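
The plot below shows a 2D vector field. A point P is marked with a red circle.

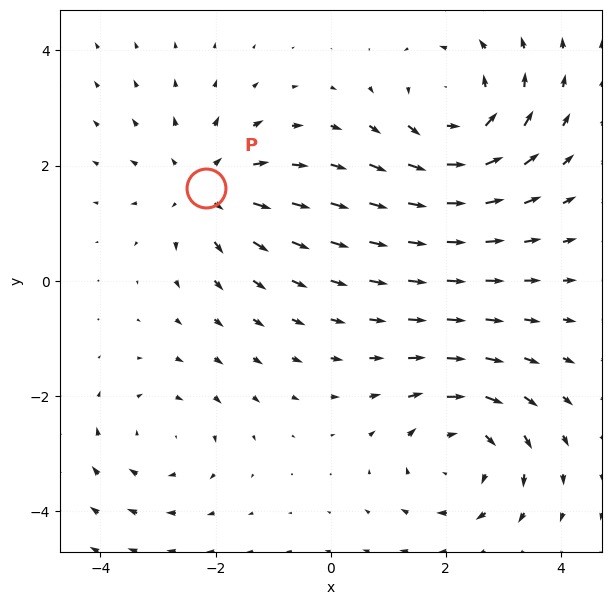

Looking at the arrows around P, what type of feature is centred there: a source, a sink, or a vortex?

source

At P (-2.2, 1.6) the arrows spread outward. Divergence about +4, curl ≈0 — positive divergence with near-zero curl is a source.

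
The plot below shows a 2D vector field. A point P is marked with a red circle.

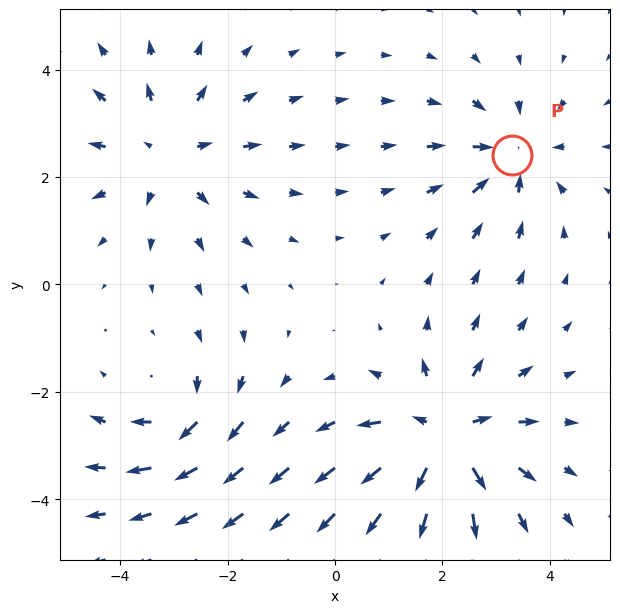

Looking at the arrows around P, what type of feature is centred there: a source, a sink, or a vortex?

At P (3.3, 2.4) the arrows converge inward. Divergence about -4, curl ≈0 — negative divergence with near-zero curl is a sink.

sink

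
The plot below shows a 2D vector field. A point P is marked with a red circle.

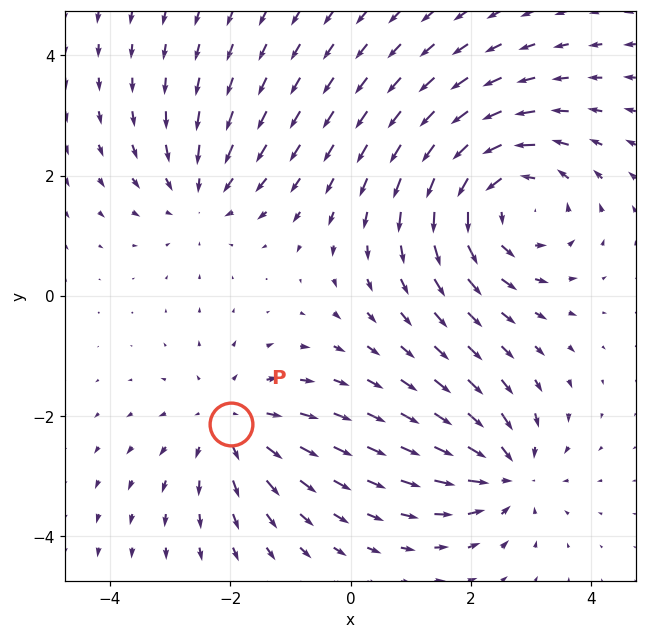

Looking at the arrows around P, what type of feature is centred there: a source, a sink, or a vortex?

source

At P (-2.0, -2.1) the arrows spread outward. Divergence about +3, curl ≈0 — positive divergence with near-zero curl is a source.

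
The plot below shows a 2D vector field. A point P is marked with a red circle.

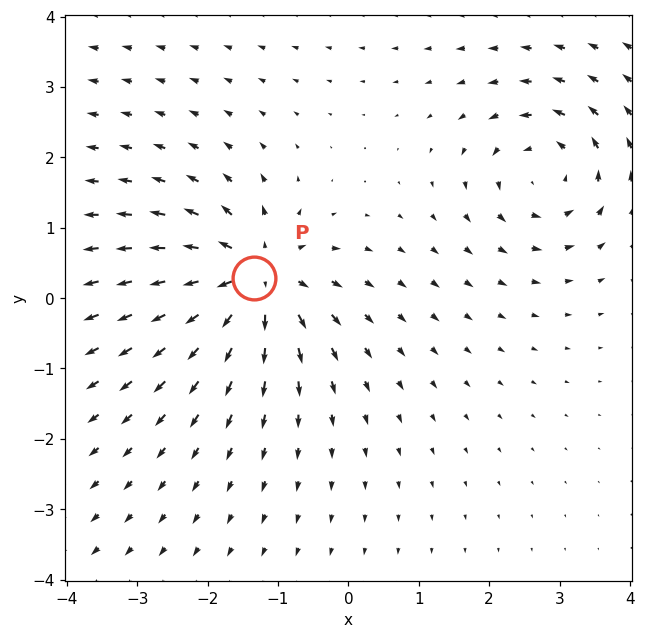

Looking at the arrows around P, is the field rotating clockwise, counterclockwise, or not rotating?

not rotating

Near P at (-1.3, 0.3) the arrows show no circulation. The curl there is ≈0.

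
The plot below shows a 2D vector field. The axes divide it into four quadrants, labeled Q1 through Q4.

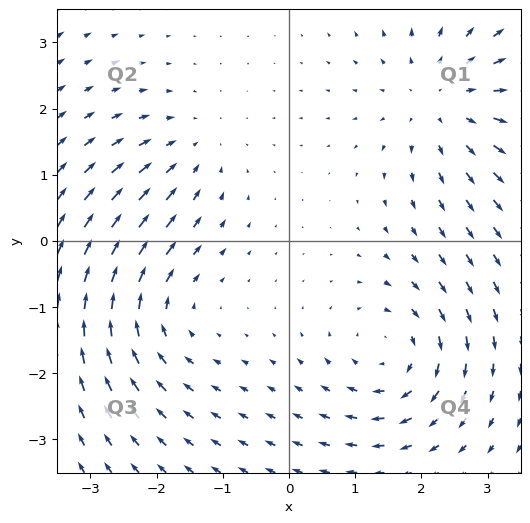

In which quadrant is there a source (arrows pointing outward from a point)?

The source sits at approximately (2.4, 2.1), which lies in quadrant Q1. The divergence there is about +4, positive as expected for a source.

Q1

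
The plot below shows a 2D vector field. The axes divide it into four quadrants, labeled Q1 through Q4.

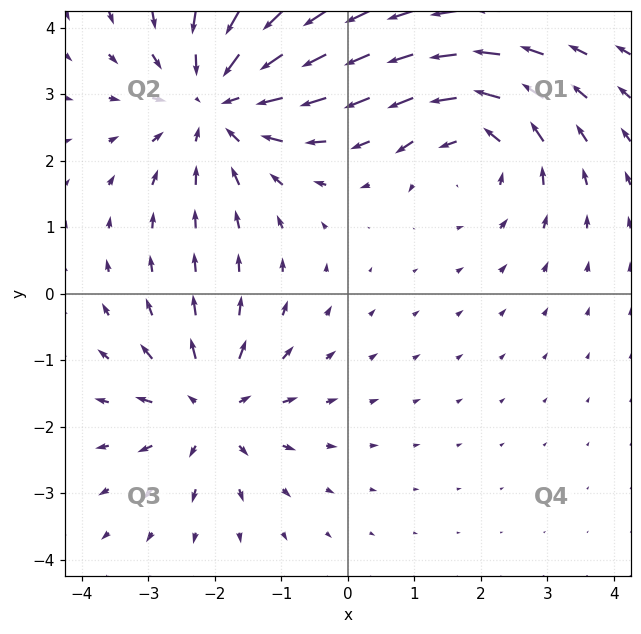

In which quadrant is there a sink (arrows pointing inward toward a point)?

The sink sits at approximately (-2.0, 2.9), which lies in quadrant Q2. The divergence there is about -4, negative as expected for a sink.

Q2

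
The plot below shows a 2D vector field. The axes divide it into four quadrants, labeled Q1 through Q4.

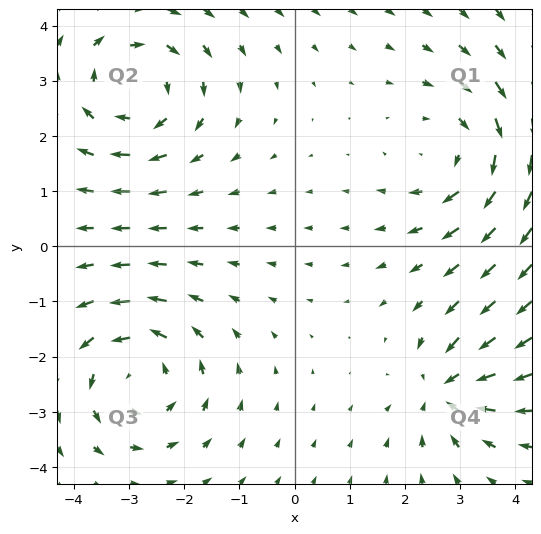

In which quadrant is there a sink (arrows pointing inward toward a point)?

Q4

The sink sits at approximately (2.8, -2.6), which lies in quadrant Q4. The divergence there is about -4, negative as expected for a sink.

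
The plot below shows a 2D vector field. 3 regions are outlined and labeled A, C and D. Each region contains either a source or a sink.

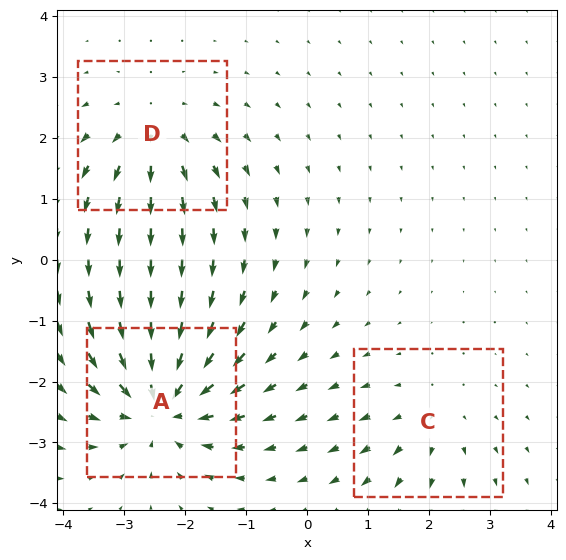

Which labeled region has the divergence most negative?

A

Divergence at each region's feature centre — A: about -5, C: about +2, D: about +3. Region A is most negative.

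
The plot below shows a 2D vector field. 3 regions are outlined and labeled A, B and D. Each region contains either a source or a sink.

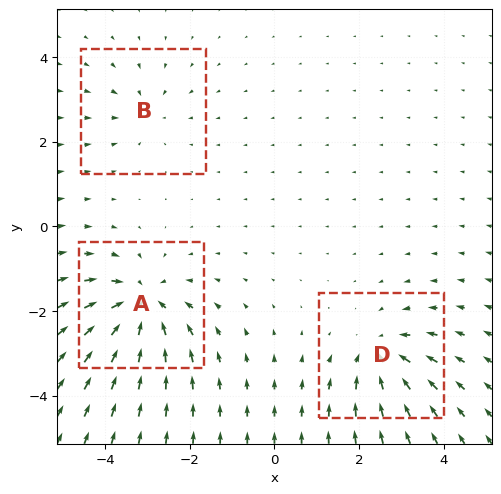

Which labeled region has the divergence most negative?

A

Divergence at each region's feature centre — A: about -5, B: about -2, D: about -4. Region A is most negative.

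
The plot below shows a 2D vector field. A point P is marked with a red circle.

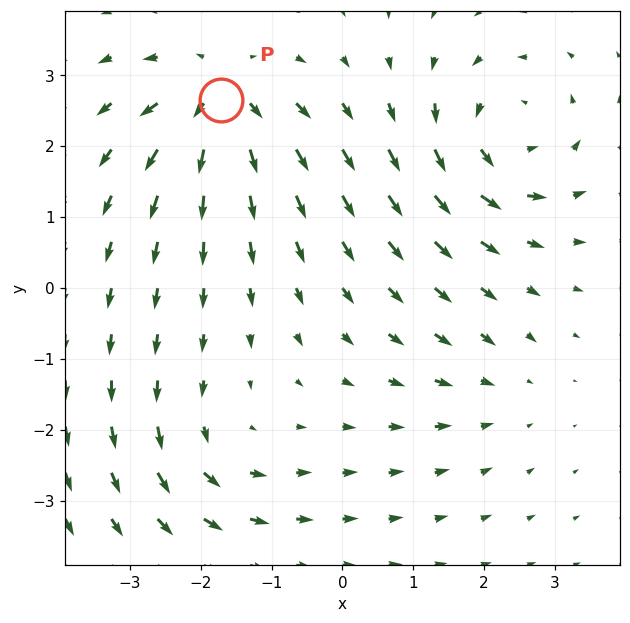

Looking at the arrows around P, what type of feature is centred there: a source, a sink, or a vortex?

source

At P (-1.7, 2.7) the arrows spread outward. Divergence about +7, curl ≈0 — positive divergence with near-zero curl is a source.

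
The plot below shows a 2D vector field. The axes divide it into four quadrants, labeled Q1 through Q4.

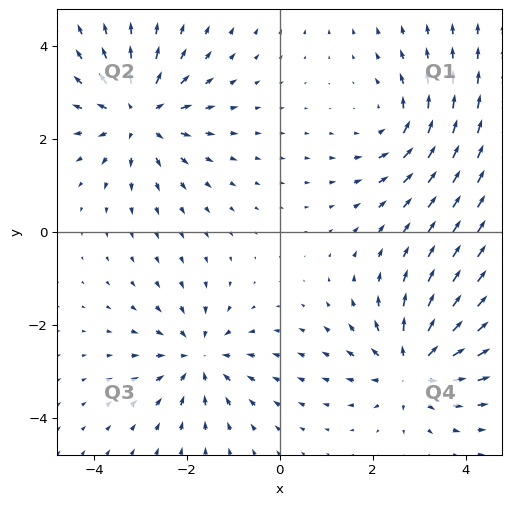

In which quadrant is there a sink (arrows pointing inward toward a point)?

The sink sits at approximately (-1.7, -2.7), which lies in quadrant Q3. The divergence there is about -3, negative as expected for a sink.

Q3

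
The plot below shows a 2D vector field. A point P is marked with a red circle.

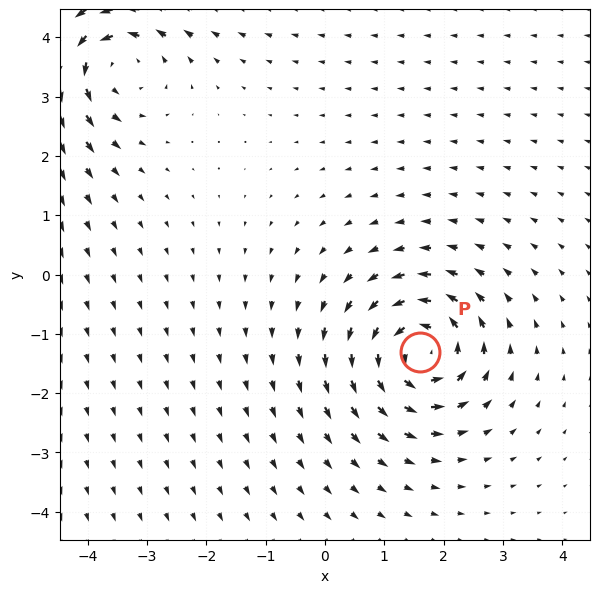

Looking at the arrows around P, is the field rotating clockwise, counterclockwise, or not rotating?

Near P at (1.6, -1.3) the arrows circulate counterclockwise. The curl (z-component) there is about +4; positive curl means counterclockwise rotation.

counterclockwise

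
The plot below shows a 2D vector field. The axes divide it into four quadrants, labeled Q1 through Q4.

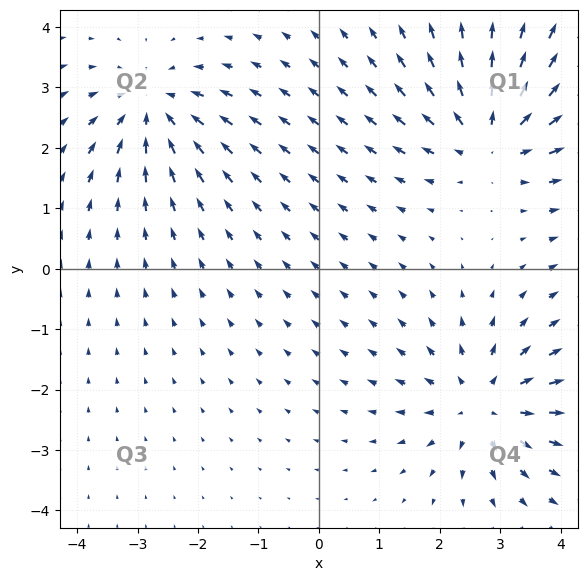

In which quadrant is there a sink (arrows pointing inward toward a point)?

Q2

The sink sits at approximately (-2.8, 2.7), which lies in quadrant Q2. The divergence there is about -4, negative as expected for a sink.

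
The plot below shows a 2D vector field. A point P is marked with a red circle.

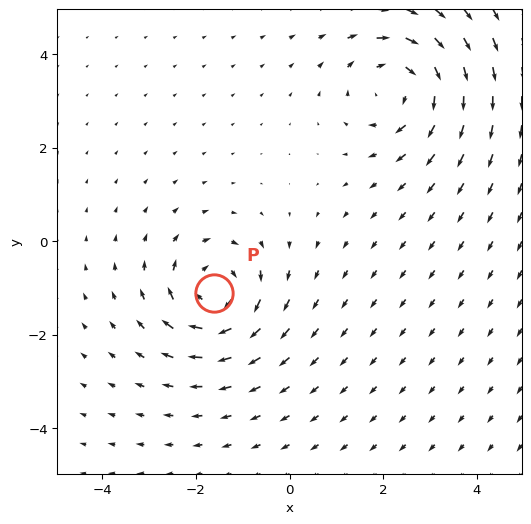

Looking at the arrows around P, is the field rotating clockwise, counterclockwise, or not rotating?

Near P at (-1.6, -1.1) the arrows circulate clockwise. The curl (z-component) there is about -5; negative curl means clockwise rotation.

clockwise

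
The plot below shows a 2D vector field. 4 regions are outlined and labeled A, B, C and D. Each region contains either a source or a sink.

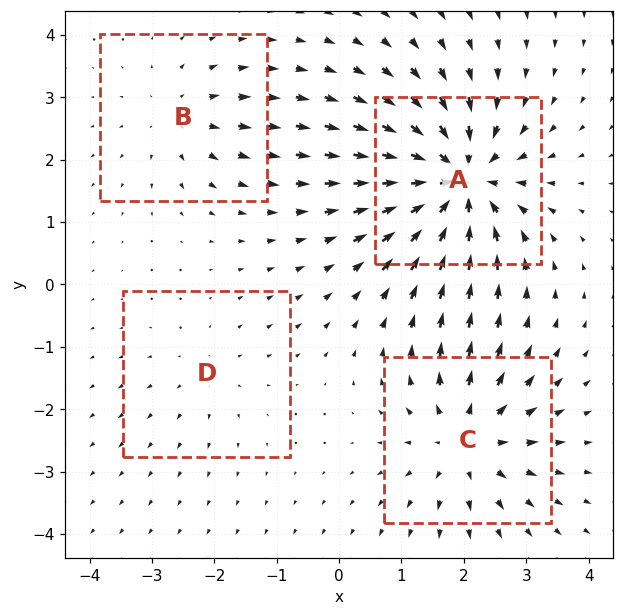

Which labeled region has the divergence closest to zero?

D

Divergence at each region's feature centre — A: about -8, B: about +4, C: about +6, D: about +2. Region D is closest to zero.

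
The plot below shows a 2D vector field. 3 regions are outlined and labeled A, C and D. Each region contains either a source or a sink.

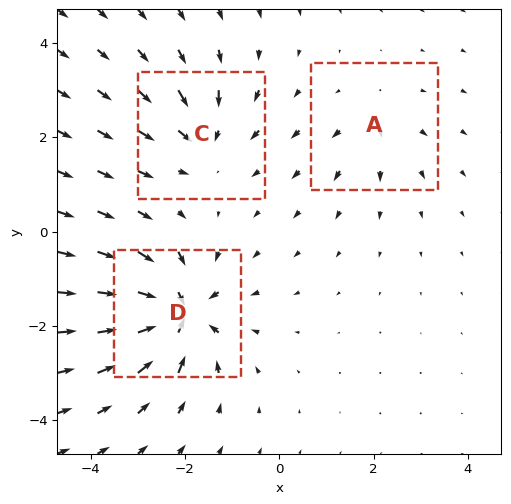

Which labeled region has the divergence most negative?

Divergence at each region's feature centre — A: about +2, C: about -4, D: about -7. Region D is most negative.

D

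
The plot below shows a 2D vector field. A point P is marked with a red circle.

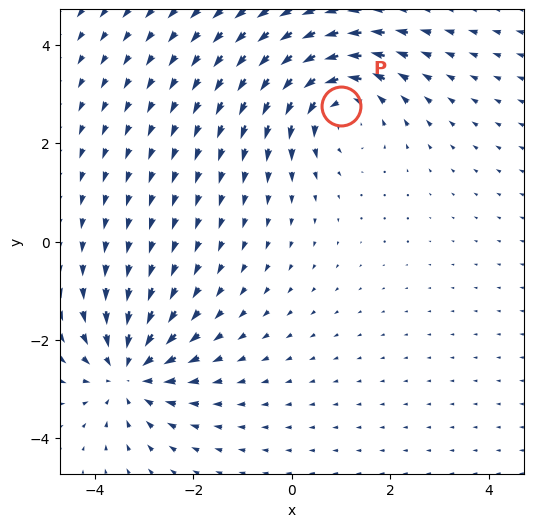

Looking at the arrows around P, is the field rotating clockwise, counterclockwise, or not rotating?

Near P at (1.0, 2.7) the arrows circulate counterclockwise. The curl (z-component) there is about +5; positive curl means counterclockwise rotation.

counterclockwise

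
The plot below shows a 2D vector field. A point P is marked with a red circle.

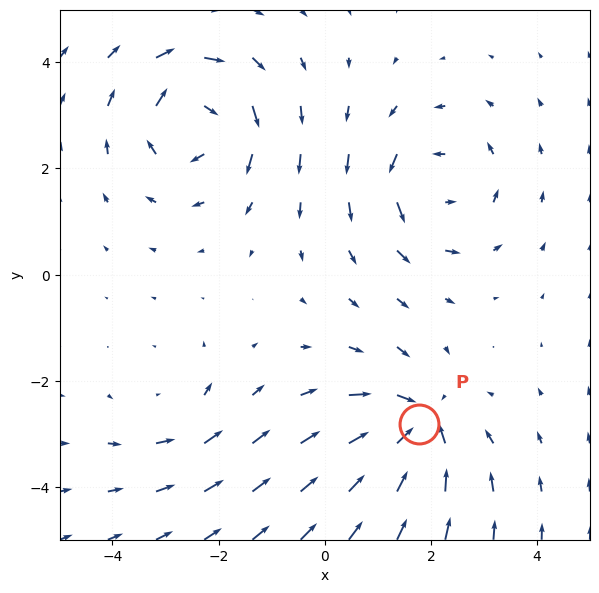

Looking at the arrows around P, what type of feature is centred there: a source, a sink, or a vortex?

sink

At P (1.8, -2.8) the arrows converge inward. Divergence about -5, curl ≈0 — negative divergence with near-zero curl is a sink.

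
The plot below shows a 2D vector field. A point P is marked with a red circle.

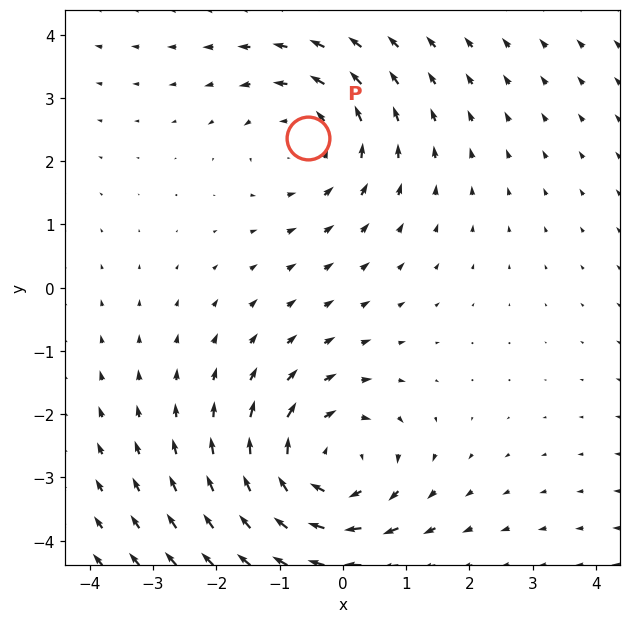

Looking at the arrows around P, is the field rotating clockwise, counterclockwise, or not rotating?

counterclockwise

Near P at (-0.5, 2.4) the arrows circulate counterclockwise. The curl (z-component) there is about +3; positive curl means counterclockwise rotation.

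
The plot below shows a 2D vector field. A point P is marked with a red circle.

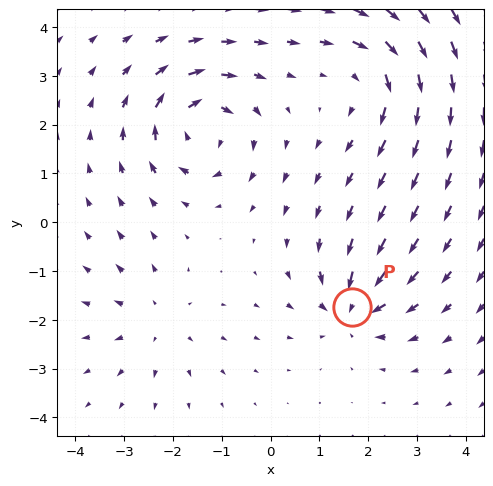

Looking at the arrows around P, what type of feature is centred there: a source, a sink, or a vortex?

At P (1.7, -1.7) the arrows converge inward. Divergence about -5, curl ≈0 — negative divergence with near-zero curl is a sink.

sink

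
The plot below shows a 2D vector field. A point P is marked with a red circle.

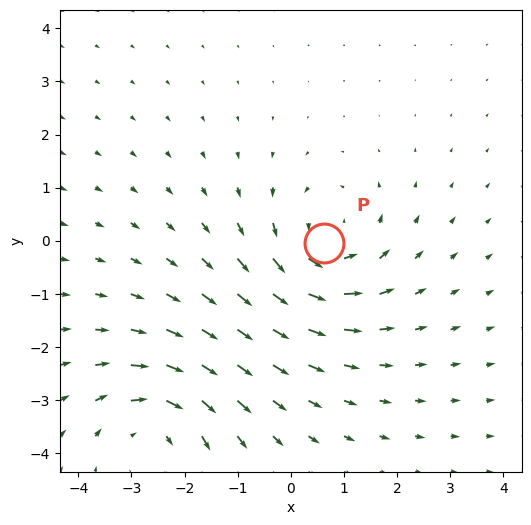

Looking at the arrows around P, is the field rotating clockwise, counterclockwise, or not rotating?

Near P at (0.6, -0.0) the arrows circulate counterclockwise. The curl (z-component) there is about +4; positive curl means counterclockwise rotation.

counterclockwise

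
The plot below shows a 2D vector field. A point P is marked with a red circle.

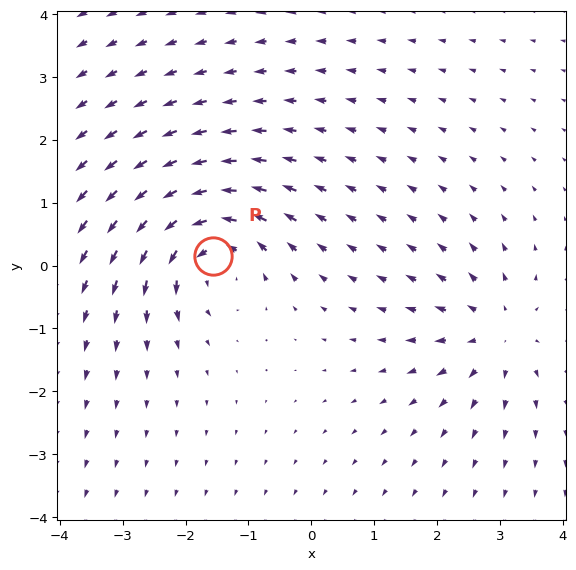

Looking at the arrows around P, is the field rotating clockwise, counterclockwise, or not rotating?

Near P at (-1.6, 0.2) the arrows circulate counterclockwise. The curl (z-component) there is about +4; positive curl means counterclockwise rotation.

counterclockwise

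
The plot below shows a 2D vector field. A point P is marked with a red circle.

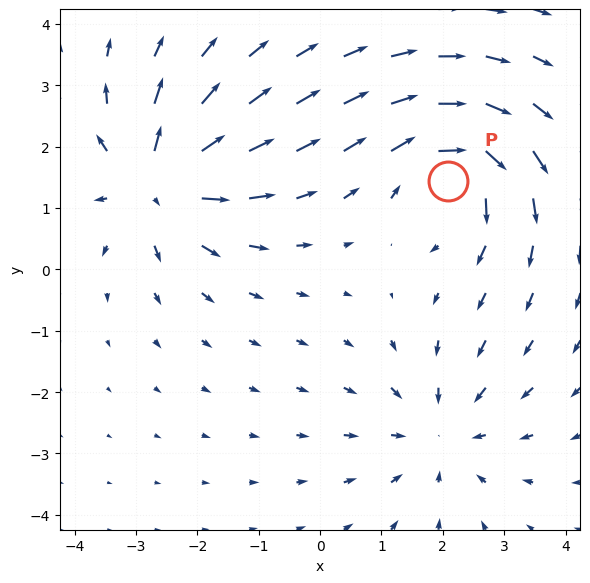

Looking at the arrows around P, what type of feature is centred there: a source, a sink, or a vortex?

vortex

At P (2.1, 1.4) the arrows circulate clockwise. Divergence ≈0, curl about -5 — near-zero divergence with nonzero curl is a vortex.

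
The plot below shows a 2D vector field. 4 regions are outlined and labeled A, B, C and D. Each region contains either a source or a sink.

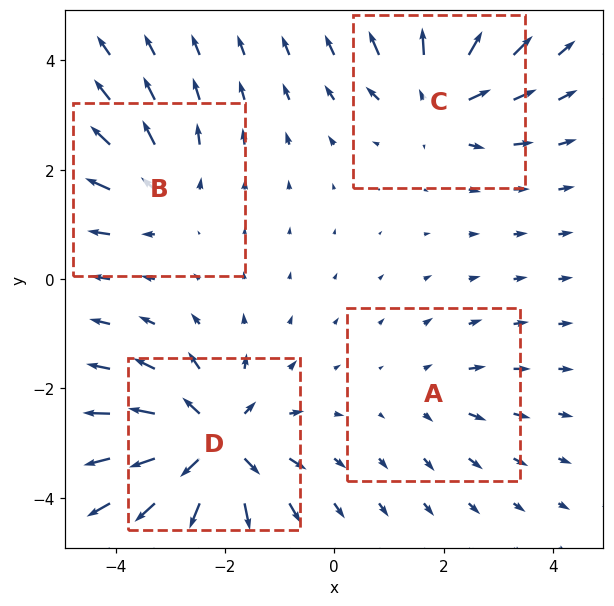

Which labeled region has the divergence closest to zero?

Divergence at each region's feature centre — A: about +2, B: about +4, C: about +5, D: about +7. Region A is closest to zero.

A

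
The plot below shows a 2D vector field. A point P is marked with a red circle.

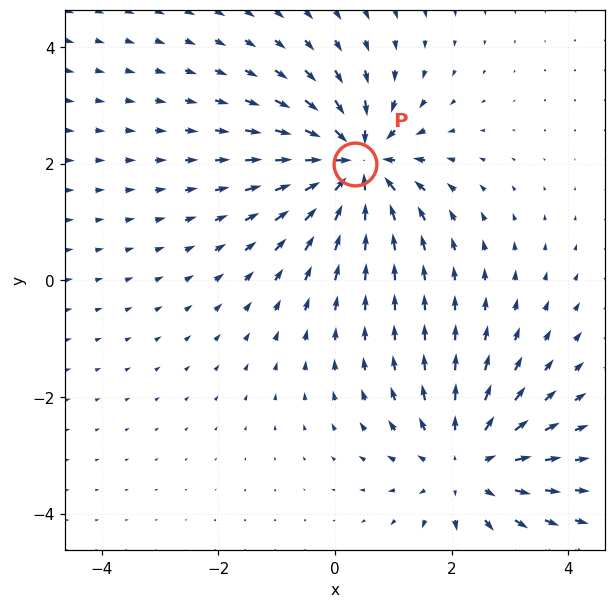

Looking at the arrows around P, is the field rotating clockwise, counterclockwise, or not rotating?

not rotating

Near P at (0.3, 2.0) the arrows show no circulation. The curl there is ≈0.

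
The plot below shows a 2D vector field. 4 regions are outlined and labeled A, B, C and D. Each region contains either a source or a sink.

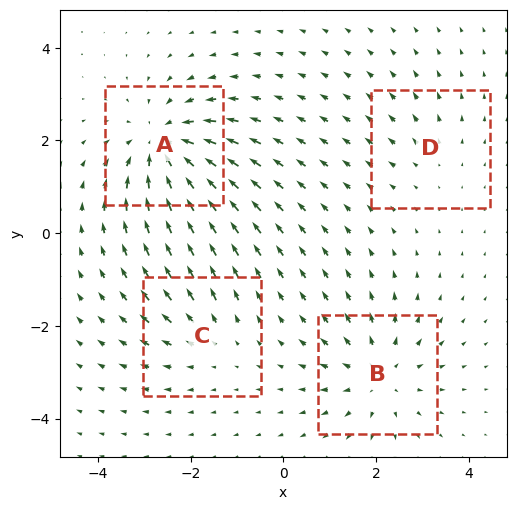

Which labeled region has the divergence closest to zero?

D

Divergence at each region's feature centre — A: about -6, B: about +5, C: about +3, D: about +2. Region D is closest to zero.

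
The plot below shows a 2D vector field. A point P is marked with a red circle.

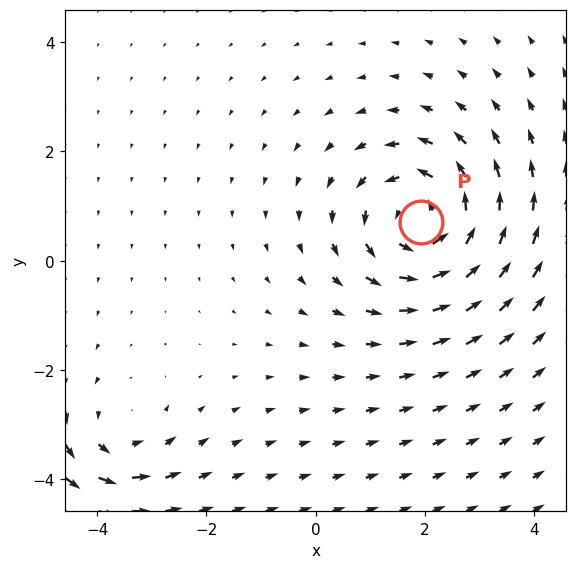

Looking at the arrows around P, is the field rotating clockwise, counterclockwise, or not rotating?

counterclockwise

Near P at (1.9, 0.7) the arrows circulate counterclockwise. The curl (z-component) there is about +4; positive curl means counterclockwise rotation.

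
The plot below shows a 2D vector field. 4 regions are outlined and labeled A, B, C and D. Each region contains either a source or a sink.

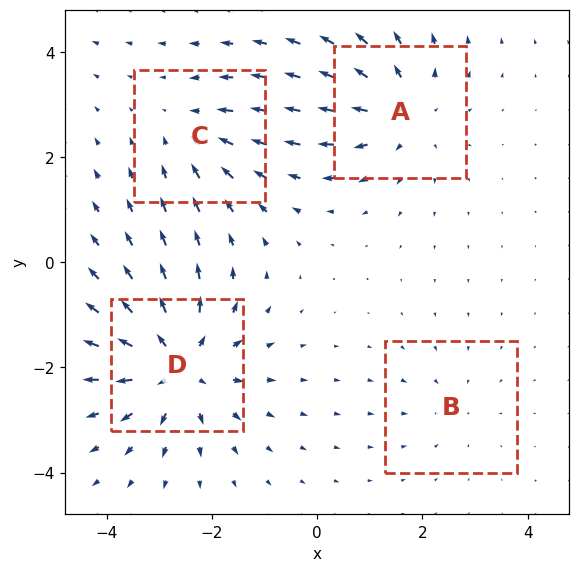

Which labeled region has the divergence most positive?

Divergence at each region's feature centre — A: about +5, B: about -2, C: about -3, D: about +6. Region D is most positive.

D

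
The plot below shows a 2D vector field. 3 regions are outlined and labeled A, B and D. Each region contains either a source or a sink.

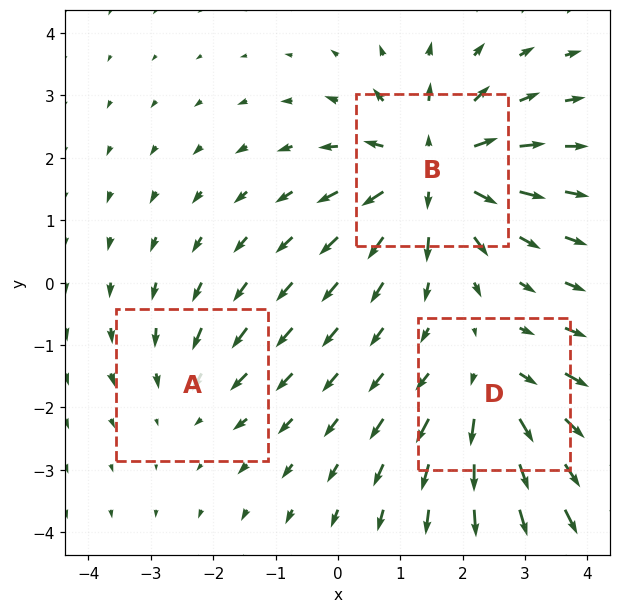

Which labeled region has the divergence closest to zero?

A

Divergence at each region's feature centre — A: about -2, B: about +5, D: about +3. Region A is closest to zero.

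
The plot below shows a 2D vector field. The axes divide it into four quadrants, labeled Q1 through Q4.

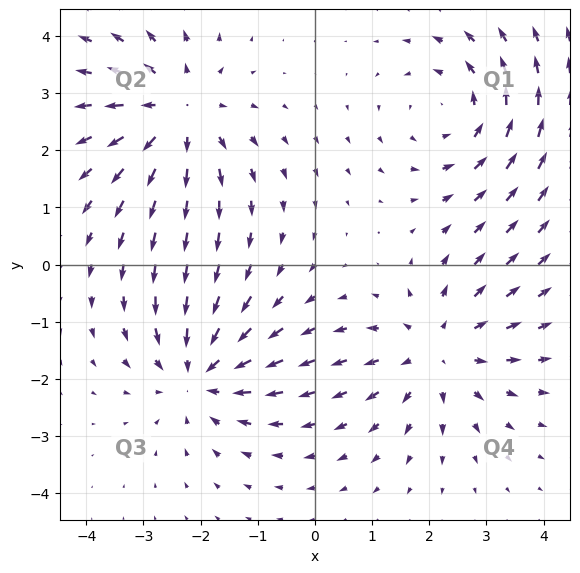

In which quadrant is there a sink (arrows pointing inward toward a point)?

The sink sits at approximately (-2.0, -1.9), which lies in quadrant Q3. The divergence there is about -4, negative as expected for a sink.

Q3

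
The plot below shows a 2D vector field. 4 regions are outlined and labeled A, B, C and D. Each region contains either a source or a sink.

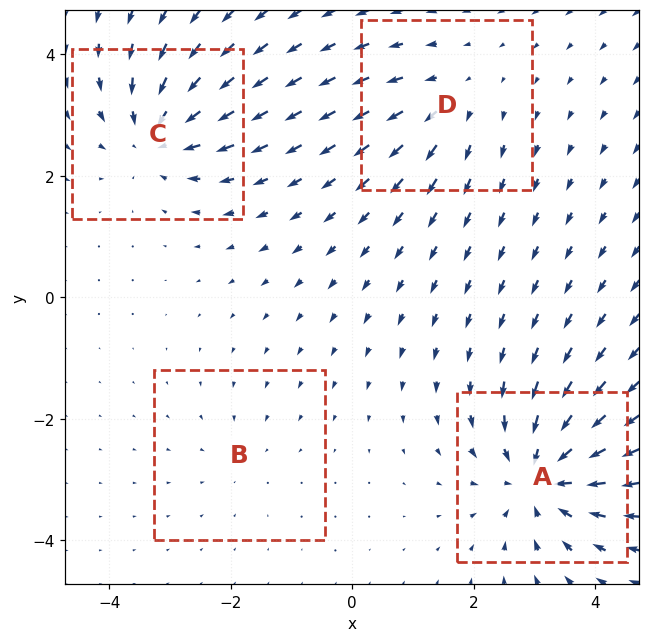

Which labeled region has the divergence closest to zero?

B

Divergence at each region's feature centre — A: about -7, B: about -2, C: about -6, D: about +4. Region B is closest to zero.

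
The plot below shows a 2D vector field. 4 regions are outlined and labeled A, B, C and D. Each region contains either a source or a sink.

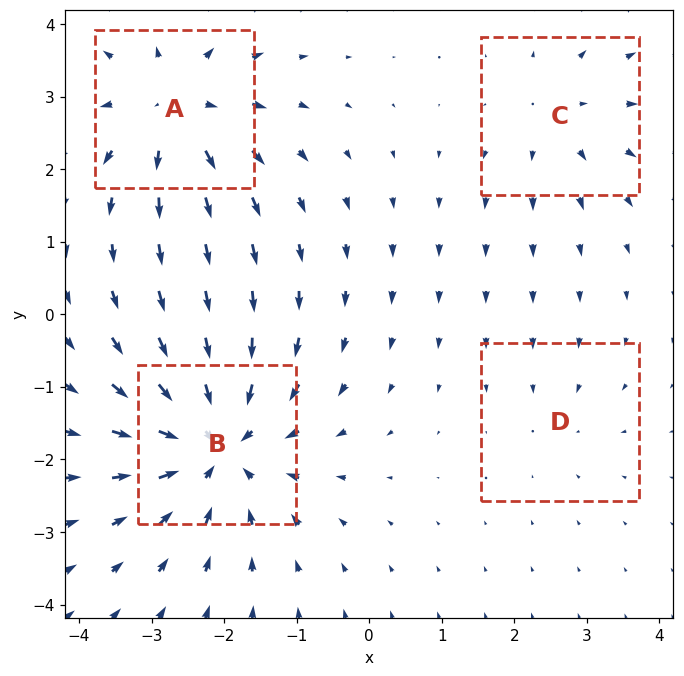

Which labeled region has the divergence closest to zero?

Divergence at each region's feature centre — A: about +5, B: about -7, C: about +3, D: about -2. Region D is closest to zero.

D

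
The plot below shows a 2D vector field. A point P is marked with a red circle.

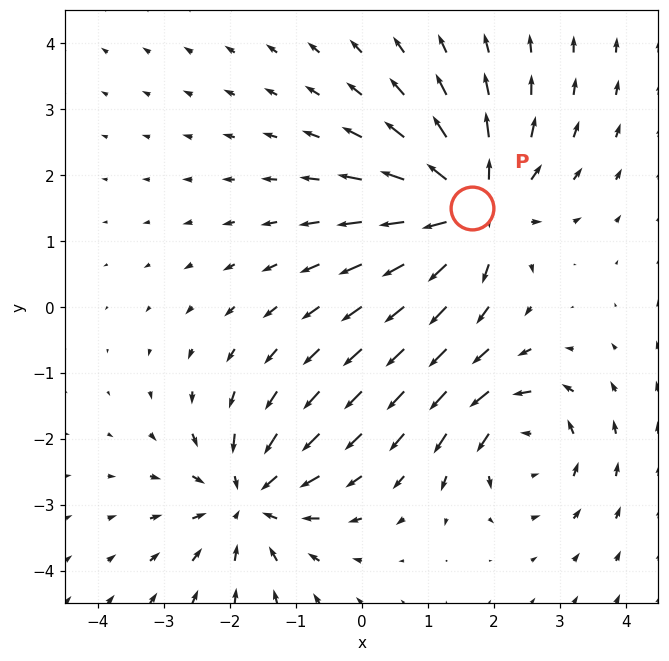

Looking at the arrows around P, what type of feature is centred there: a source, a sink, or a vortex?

At P (1.7, 1.5) the arrows spread outward. Divergence about +6, curl ≈0 — positive divergence with near-zero curl is a source.

source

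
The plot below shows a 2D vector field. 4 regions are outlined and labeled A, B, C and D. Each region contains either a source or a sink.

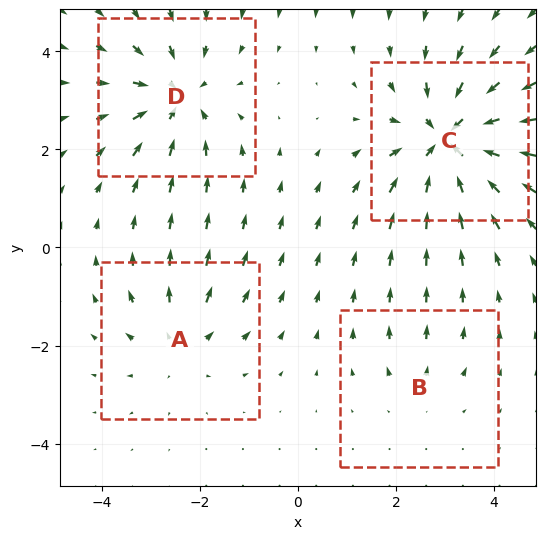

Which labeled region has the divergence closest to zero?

B

Divergence at each region's feature centre — A: about +3, B: about +2, C: about -6, D: about -5. Region B is closest to zero.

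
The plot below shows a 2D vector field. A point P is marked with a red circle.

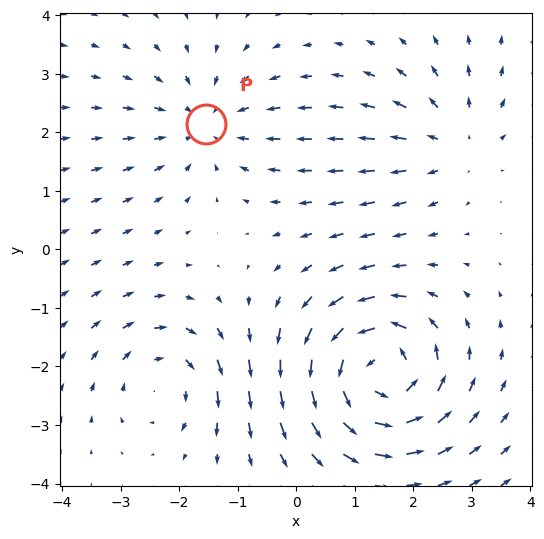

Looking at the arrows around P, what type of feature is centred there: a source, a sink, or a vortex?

sink

At P (-1.5, 2.1) the arrows converge inward. Divergence about -3, curl ≈0 — negative divergence with near-zero curl is a sink.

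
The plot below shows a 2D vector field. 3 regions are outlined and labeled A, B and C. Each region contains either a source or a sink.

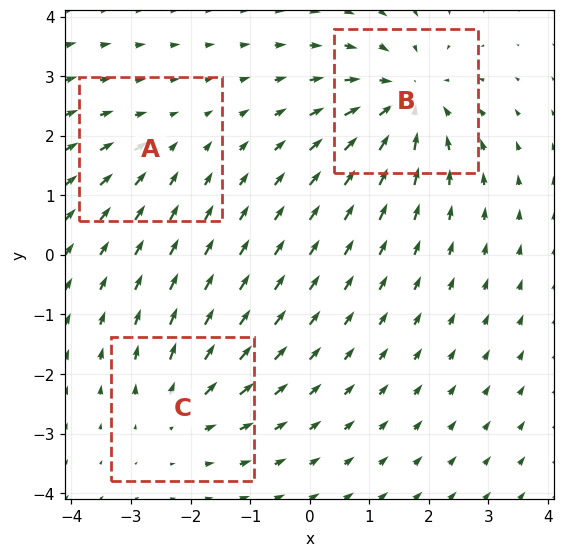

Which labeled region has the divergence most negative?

B

Divergence at each region's feature centre — A: about -2, B: about -5, C: about +3. Region B is most negative.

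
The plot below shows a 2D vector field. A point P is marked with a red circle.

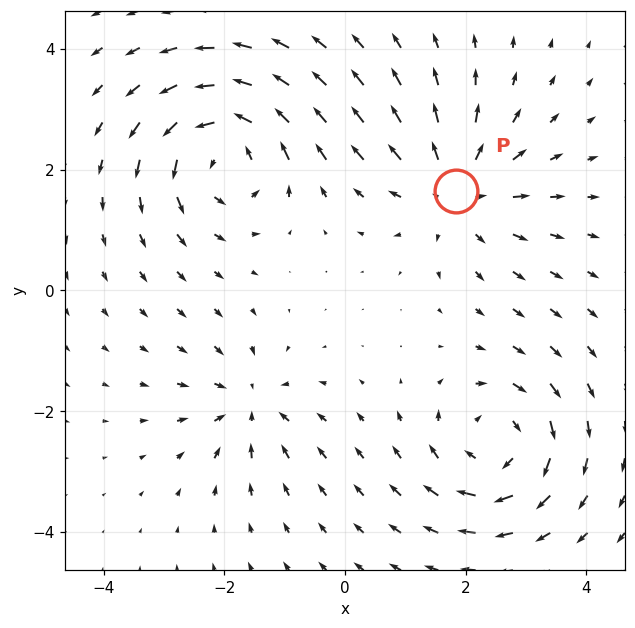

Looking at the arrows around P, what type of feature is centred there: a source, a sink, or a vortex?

At P (1.8, 1.7) the arrows spread outward. Divergence about +4, curl ≈0 — positive divergence with near-zero curl is a source.

source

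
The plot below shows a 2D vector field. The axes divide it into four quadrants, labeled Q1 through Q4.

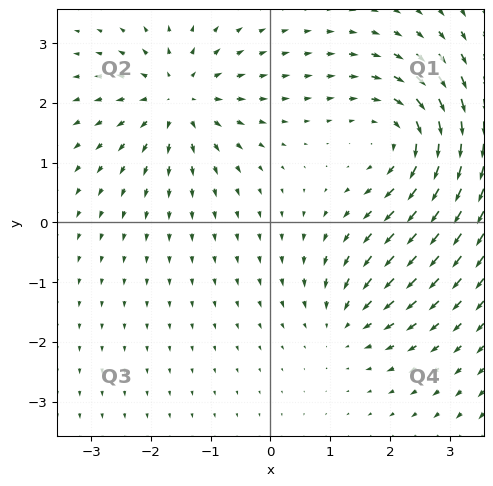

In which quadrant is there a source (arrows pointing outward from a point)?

The source sits at approximately (-1.5, 2.1), which lies in quadrant Q2. The divergence there is about +5, positive as expected for a source.

Q2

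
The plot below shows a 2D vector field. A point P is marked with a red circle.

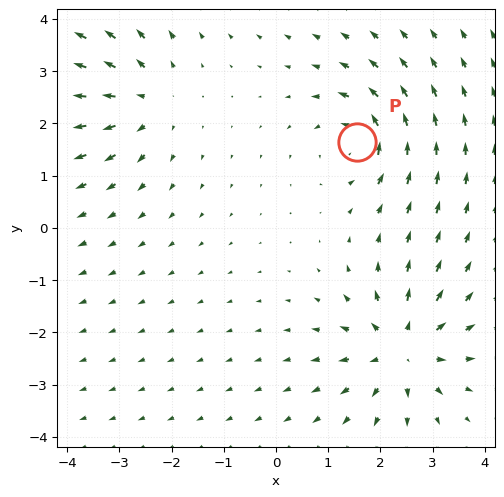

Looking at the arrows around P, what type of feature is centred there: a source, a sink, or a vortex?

vortex

At P (1.6, 1.6) the arrows circulate counterclockwise. Divergence ≈0, curl about +4 — near-zero divergence with nonzero curl is a vortex.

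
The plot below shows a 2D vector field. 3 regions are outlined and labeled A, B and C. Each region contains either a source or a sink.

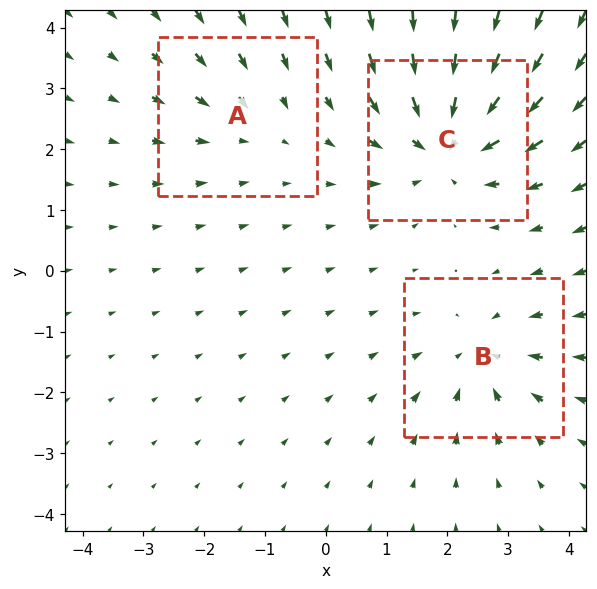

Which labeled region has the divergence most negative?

Divergence at each region's feature centre — A: about -2, B: about -4, C: about -6. Region C is most negative.

C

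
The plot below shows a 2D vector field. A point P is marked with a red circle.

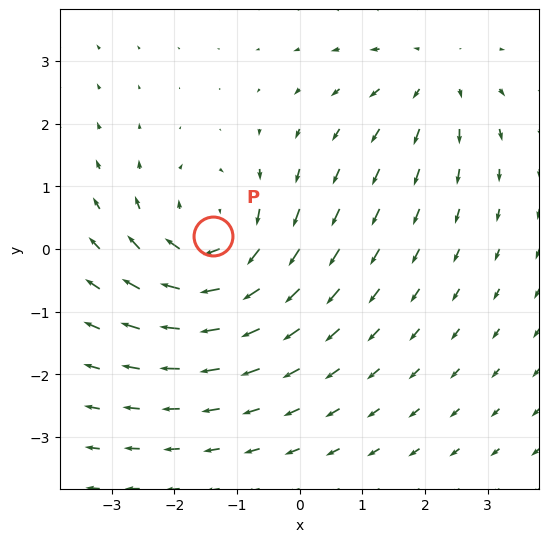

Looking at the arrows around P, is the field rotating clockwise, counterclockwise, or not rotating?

clockwise

Near P at (-1.4, 0.2) the arrows circulate clockwise. The curl (z-component) there is about -4; negative curl means clockwise rotation.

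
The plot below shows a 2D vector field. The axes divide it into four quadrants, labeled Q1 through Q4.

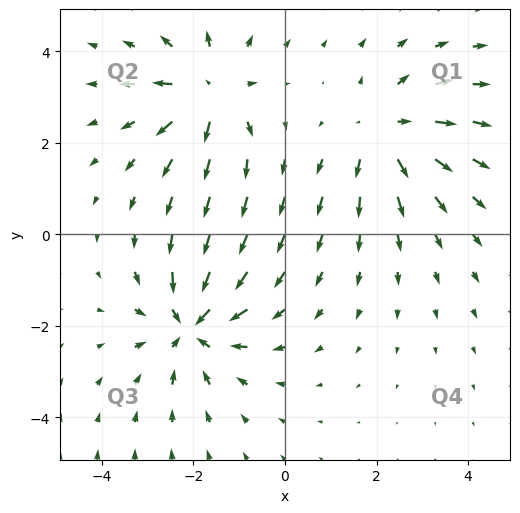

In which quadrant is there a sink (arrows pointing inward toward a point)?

Q3

The sink sits at approximately (-2.0, -2.0), which lies in quadrant Q3. The divergence there is about -5, negative as expected for a sink.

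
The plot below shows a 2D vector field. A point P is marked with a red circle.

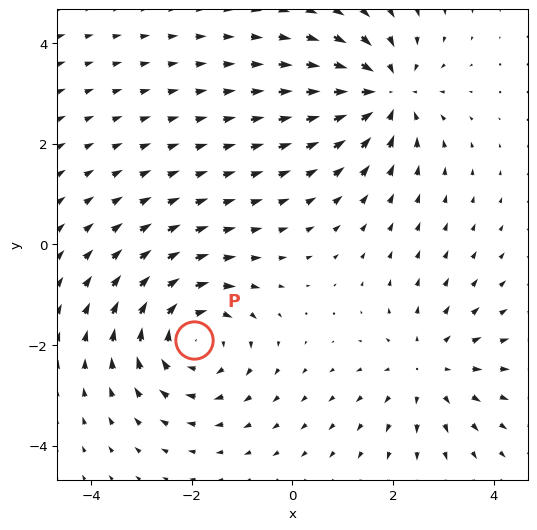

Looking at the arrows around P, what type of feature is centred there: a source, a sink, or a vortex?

At P (-2.0, -1.9) the arrows circulate clockwise. Divergence ≈0, curl about -4 — near-zero divergence with nonzero curl is a vortex.

vortex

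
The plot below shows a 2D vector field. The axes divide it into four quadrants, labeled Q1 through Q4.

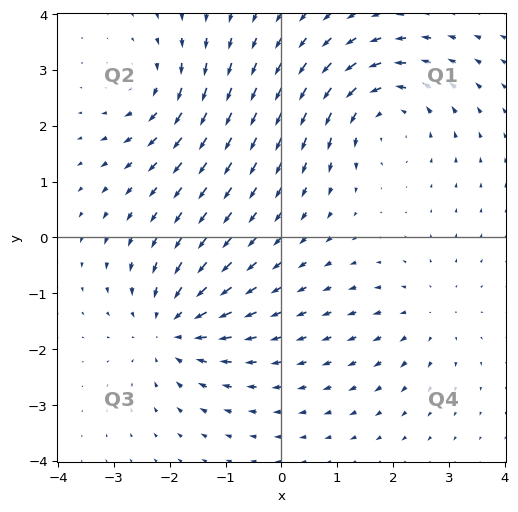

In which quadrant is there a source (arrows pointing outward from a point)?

Q4

The source sits at approximately (2.6, -1.4), which lies in quadrant Q4. The divergence there is about +2, positive as expected for a source.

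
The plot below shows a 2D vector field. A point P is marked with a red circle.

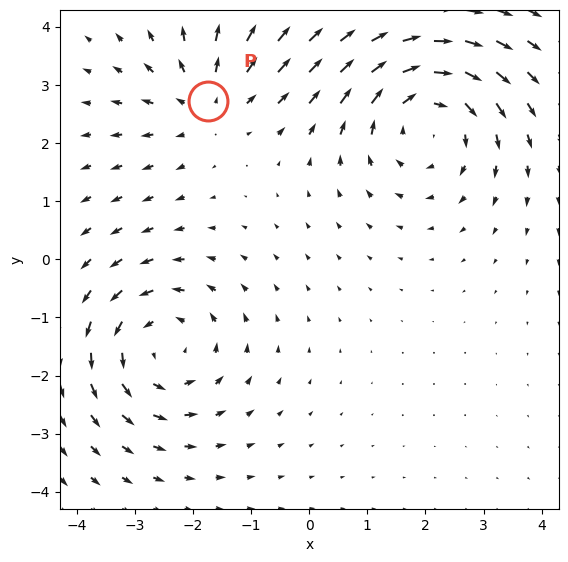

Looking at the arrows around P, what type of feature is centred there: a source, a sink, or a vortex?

source

At P (-1.7, 2.7) the arrows spread outward. Divergence about +2, curl ≈0 — positive divergence with near-zero curl is a source.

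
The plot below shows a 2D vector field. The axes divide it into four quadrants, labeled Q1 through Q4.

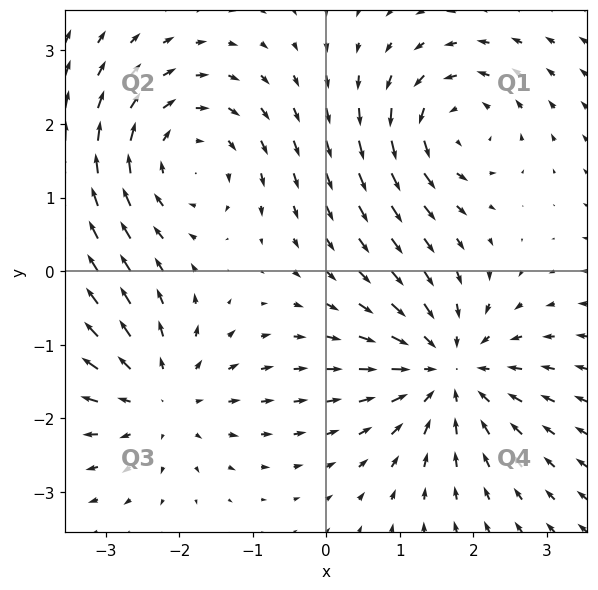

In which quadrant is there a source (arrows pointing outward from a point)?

The source sits at approximately (-2.3, -1.7), which lies in quadrant Q3. The divergence there is about +4, positive as expected for a source.

Q3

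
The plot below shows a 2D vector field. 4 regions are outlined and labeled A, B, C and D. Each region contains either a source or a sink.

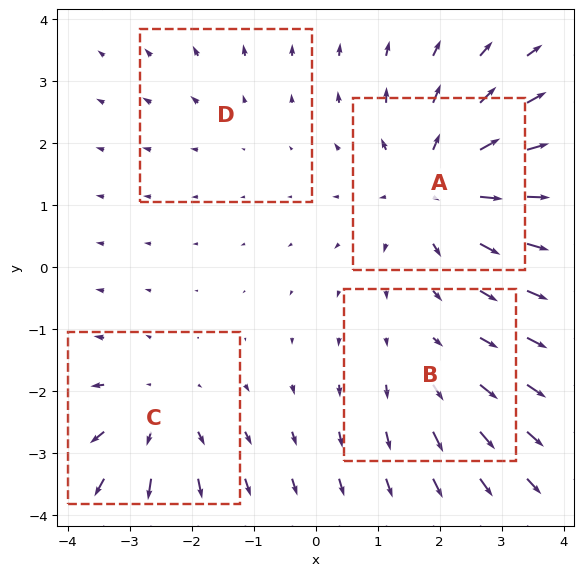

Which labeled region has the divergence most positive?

A

Divergence at each region's feature centre — A: about +6, B: about +3, C: about +4, D: about +2. Region A is most positive.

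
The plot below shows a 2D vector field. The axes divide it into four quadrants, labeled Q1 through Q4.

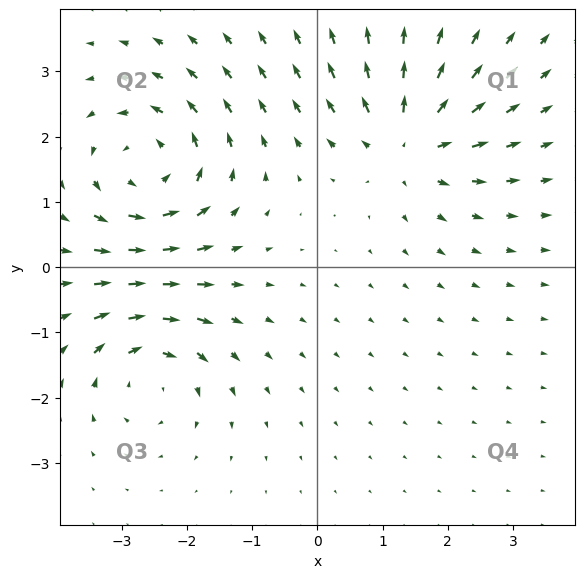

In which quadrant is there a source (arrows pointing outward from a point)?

The source sits at approximately (1.4, 1.9), which lies in quadrant Q1. The divergence there is about +5, positive as expected for a source.

Q1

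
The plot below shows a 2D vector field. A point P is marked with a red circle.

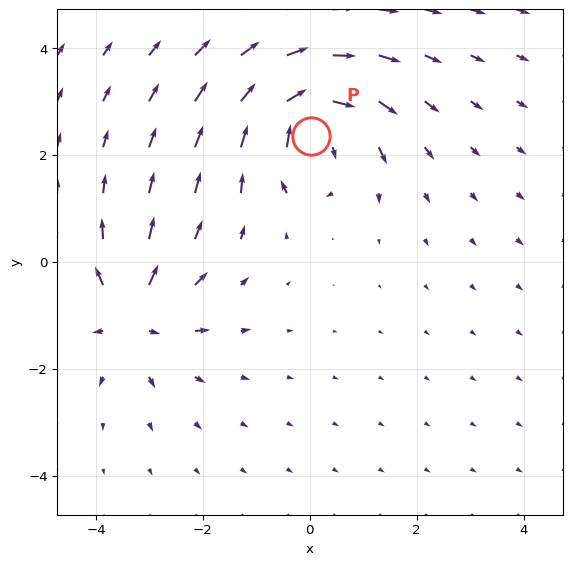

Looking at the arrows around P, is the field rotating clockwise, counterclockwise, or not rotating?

clockwise

Near P at (0.0, 2.4) the arrows circulate clockwise. The curl (z-component) there is about -7; negative curl means clockwise rotation.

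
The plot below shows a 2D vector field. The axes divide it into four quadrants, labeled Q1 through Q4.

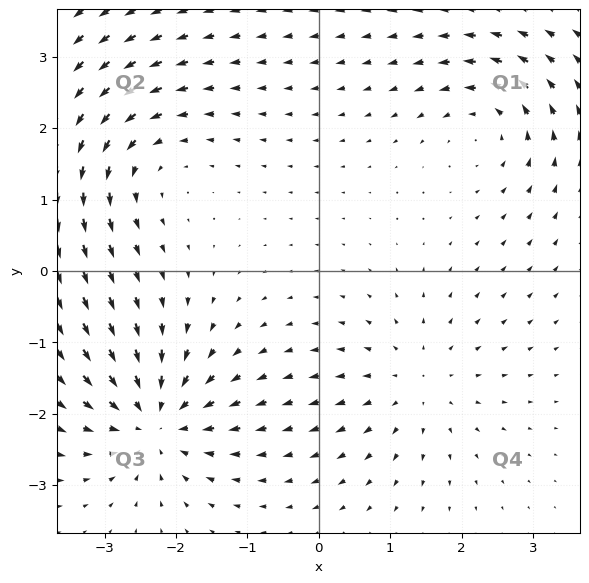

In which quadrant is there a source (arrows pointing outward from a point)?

The source sits at approximately (1.4, -1.6), which lies in quadrant Q4. The divergence there is about +3, positive as expected for a source.

Q4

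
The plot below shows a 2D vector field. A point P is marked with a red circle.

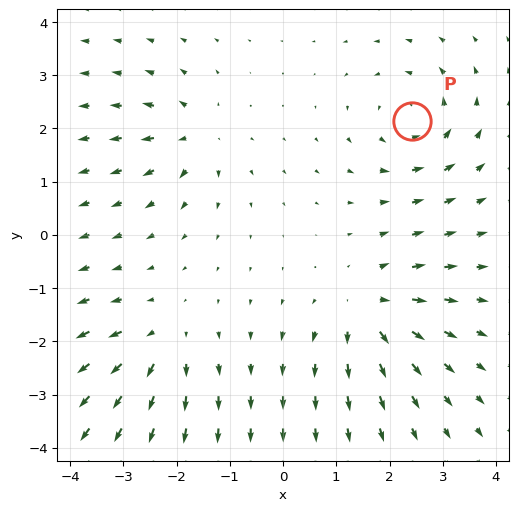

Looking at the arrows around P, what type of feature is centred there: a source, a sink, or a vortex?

At P (2.4, 2.1) the arrows circulate counterclockwise. Divergence ≈0, curl about +5 — near-zero divergence with nonzero curl is a vortex.

vortex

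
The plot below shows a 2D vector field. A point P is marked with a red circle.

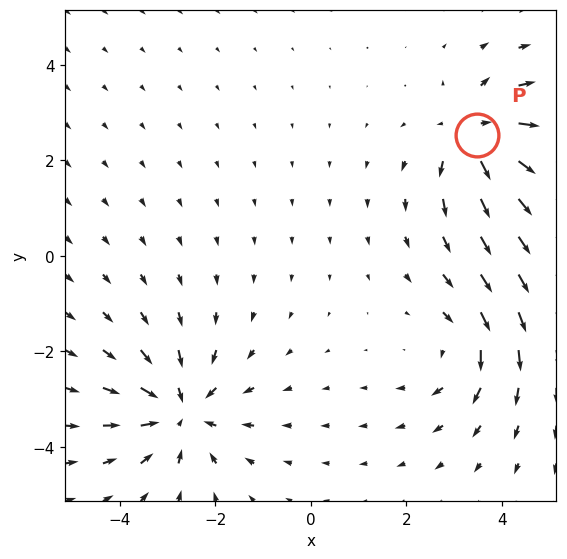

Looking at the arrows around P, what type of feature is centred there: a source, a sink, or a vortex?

At P (3.5, 2.5) the arrows spread outward. Divergence about +5, curl ≈0 — positive divergence with near-zero curl is a source.

source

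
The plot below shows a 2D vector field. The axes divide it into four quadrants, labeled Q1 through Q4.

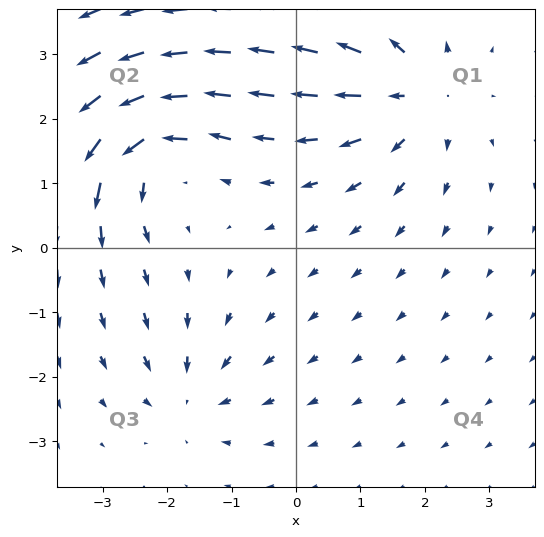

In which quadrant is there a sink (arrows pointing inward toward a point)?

Q3

The sink sits at approximately (-1.6, -2.3), which lies in quadrant Q3. The divergence there is about -4, negative as expected for a sink.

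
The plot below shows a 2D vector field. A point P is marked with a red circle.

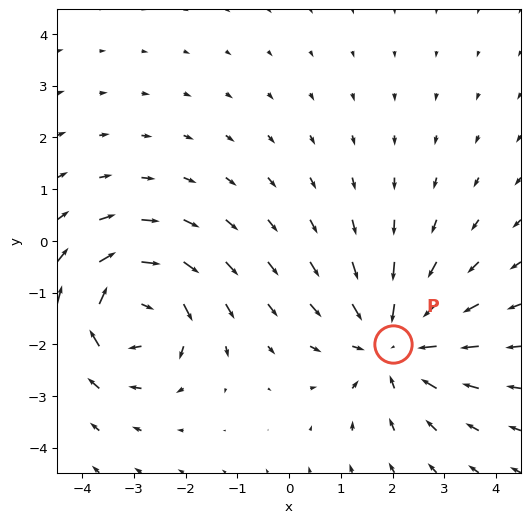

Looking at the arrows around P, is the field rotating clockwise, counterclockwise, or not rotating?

not rotating

Near P at (2.0, -2.0) the arrows show no circulation. The curl there is ≈0.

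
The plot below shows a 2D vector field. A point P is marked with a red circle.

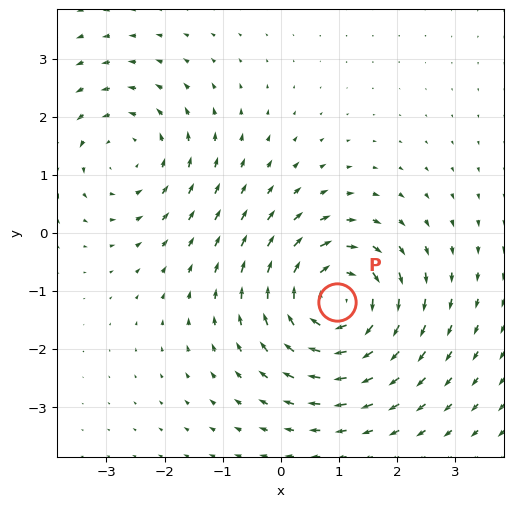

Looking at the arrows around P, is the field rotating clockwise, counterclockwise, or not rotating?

Near P at (1.0, -1.2) the arrows circulate clockwise. The curl (z-component) there is about -5; negative curl means clockwise rotation.

clockwise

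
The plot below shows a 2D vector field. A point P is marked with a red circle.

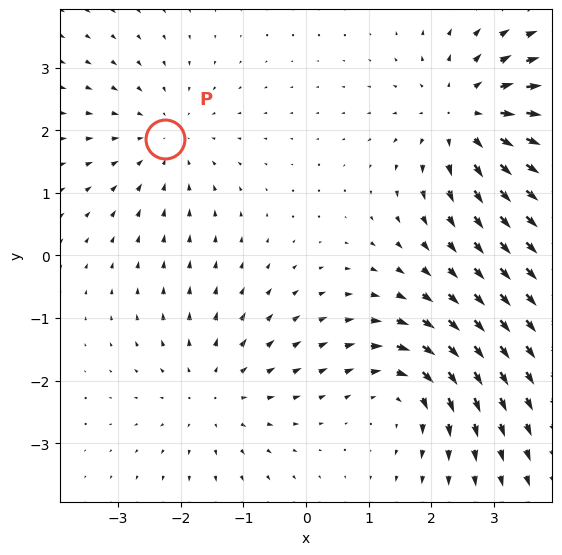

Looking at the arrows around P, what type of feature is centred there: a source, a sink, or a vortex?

At P (-2.2, 1.9) the arrows converge inward. Divergence about -3, curl ≈0 — negative divergence with near-zero curl is a sink.

sink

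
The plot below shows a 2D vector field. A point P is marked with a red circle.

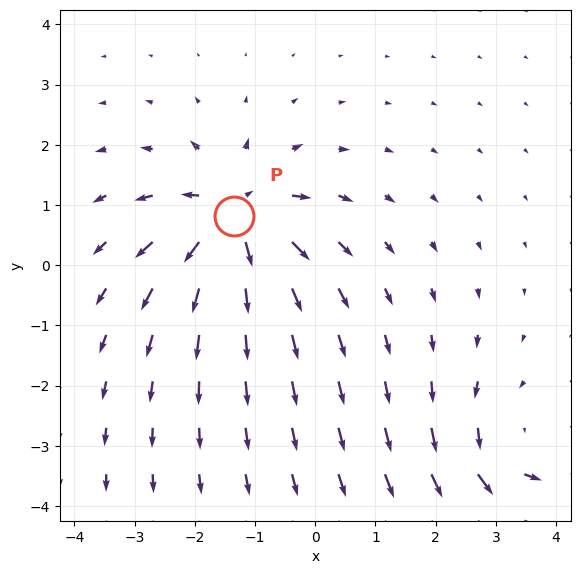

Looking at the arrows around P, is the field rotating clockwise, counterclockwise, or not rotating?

Near P at (-1.3, 0.8) the arrows show no circulation. The curl there is ≈0.

not rotating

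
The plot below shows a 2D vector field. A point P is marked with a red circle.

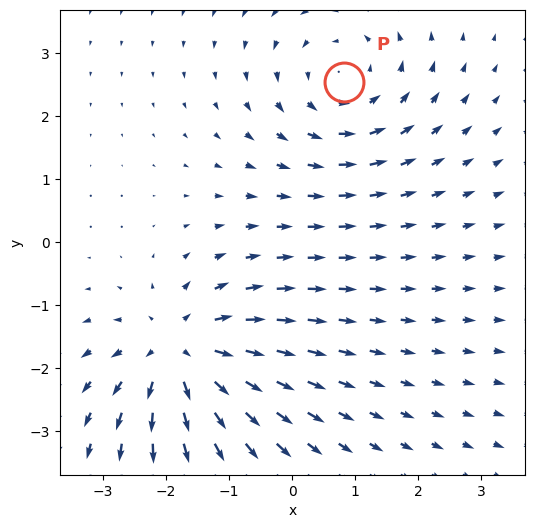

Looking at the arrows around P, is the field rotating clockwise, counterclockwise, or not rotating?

counterclockwise

Near P at (0.8, 2.5) the arrows circulate counterclockwise. The curl (z-component) there is about +3; positive curl means counterclockwise rotation.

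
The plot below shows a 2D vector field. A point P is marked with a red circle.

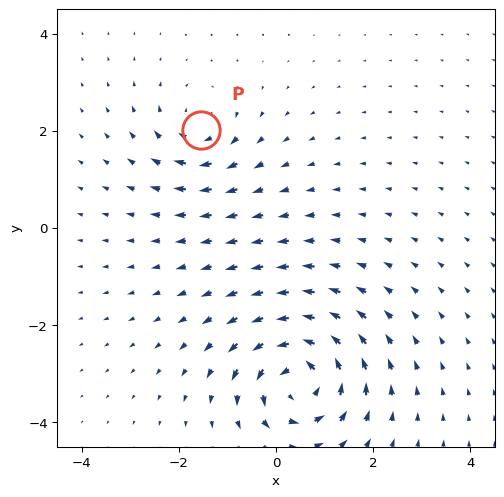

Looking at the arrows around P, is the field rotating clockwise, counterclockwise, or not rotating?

clockwise

Near P at (-1.5, 2.0) the arrows circulate clockwise. The curl (z-component) there is about -4; negative curl means clockwise rotation.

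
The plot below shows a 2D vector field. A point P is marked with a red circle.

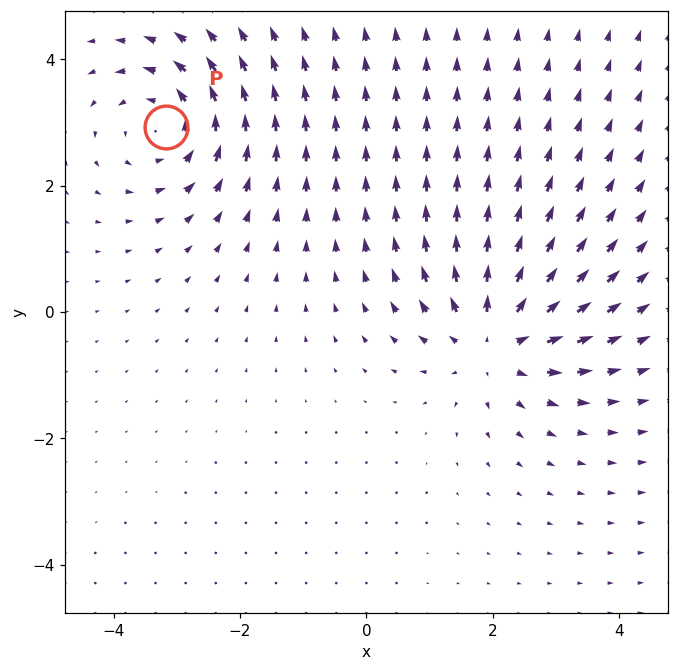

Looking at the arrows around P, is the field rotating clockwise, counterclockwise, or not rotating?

Near P at (-3.2, 2.9) the arrows circulate counterclockwise. The curl (z-component) there is about +5; positive curl means counterclockwise rotation.

counterclockwise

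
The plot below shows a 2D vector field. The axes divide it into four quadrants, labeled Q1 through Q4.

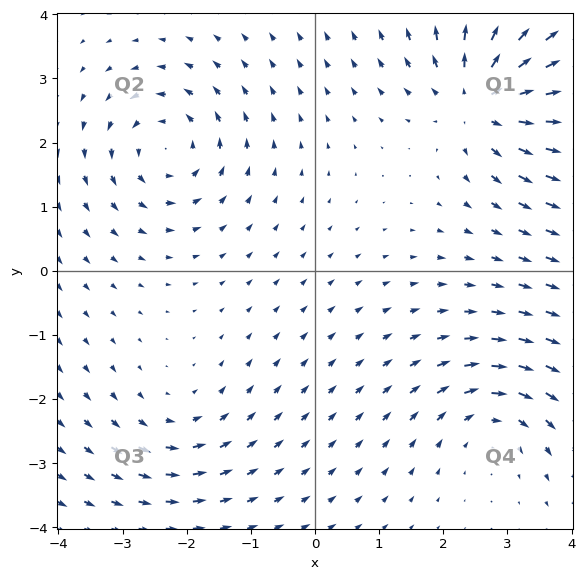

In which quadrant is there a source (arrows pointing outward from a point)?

Q1

The source sits at approximately (2.6, 2.7), which lies in quadrant Q1. The divergence there is about +5, positive as expected for a source.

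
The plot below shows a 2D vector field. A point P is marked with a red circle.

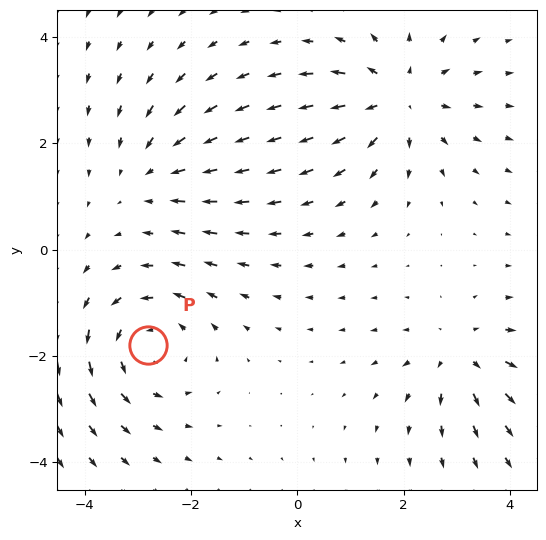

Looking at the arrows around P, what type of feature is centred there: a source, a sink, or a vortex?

vortex

At P (-2.8, -1.8) the arrows circulate counterclockwise. Divergence ≈0, curl about +4 — near-zero divergence with nonzero curl is a vortex.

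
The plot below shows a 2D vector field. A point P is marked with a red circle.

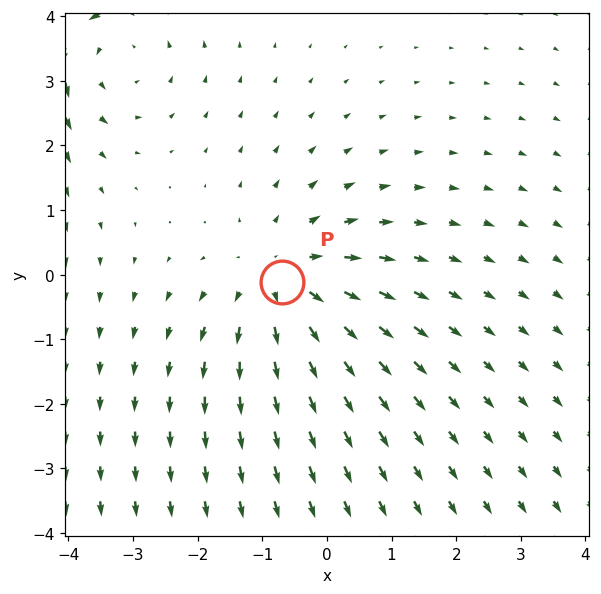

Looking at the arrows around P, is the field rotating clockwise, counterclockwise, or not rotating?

Near P at (-0.7, -0.1) the arrows show no circulation. The curl there is ≈0.

not rotating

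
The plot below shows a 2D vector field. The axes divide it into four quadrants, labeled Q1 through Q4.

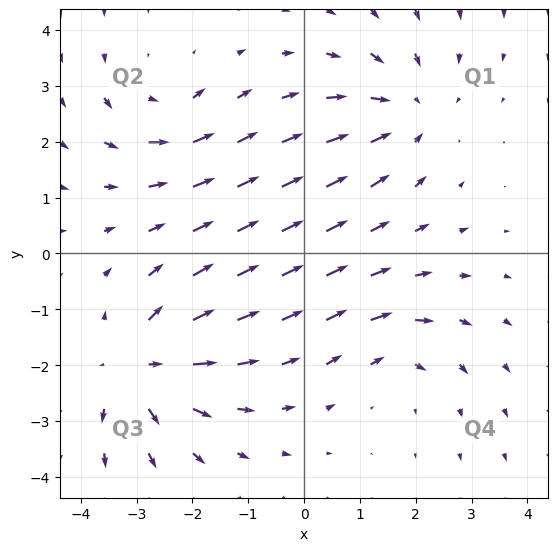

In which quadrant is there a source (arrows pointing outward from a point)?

Q3

The source sits at approximately (-2.9, -2.0), which lies in quadrant Q3. The divergence there is about +4, positive as expected for a source.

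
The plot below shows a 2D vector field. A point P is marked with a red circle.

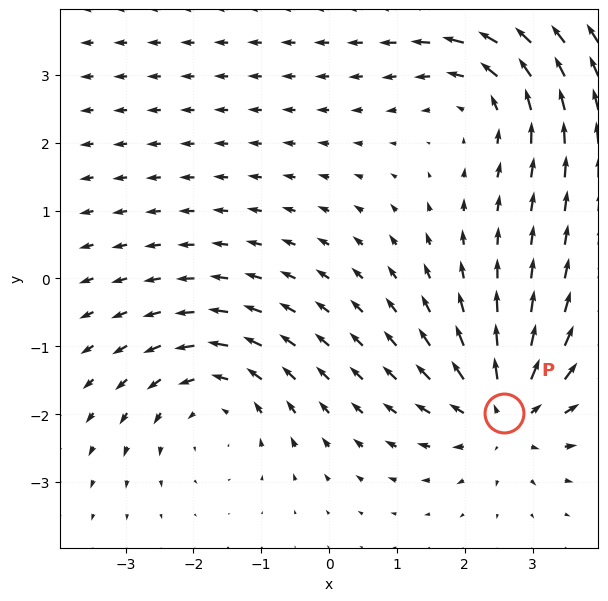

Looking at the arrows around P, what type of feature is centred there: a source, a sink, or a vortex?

At P (2.6, -2.0) the arrows spread outward. Divergence about +6, curl ≈0 — positive divergence with near-zero curl is a source.

source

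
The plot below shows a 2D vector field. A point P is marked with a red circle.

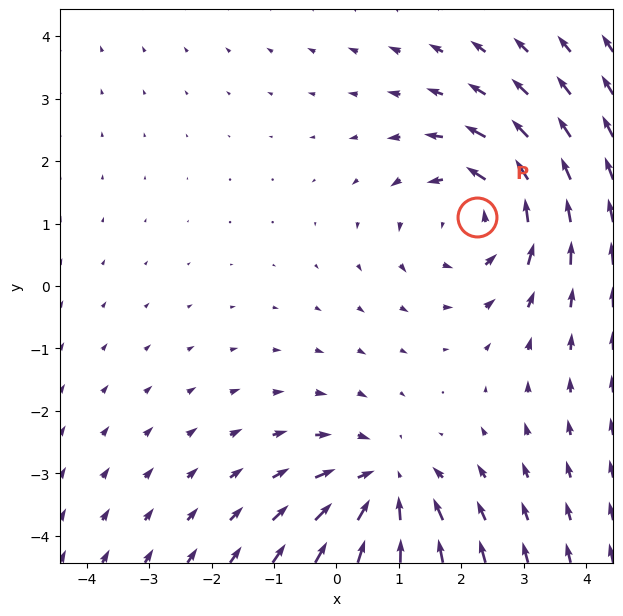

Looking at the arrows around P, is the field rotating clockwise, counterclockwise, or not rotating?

counterclockwise

Near P at (2.2, 1.1) the arrows circulate counterclockwise. The curl (z-component) there is about +3; positive curl means counterclockwise rotation.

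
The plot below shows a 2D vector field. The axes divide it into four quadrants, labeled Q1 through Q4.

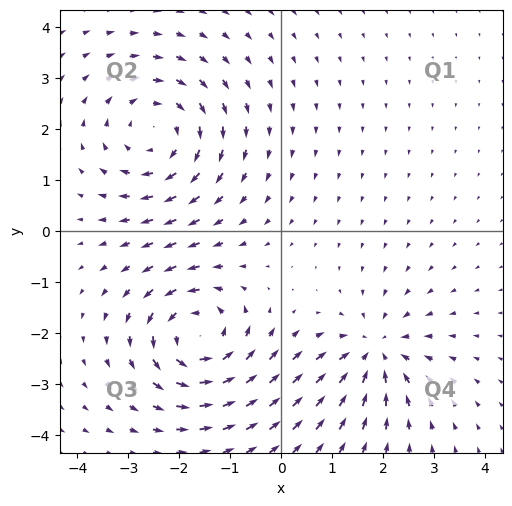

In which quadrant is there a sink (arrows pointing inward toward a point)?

The sink sits at approximately (1.9, -2.4), which lies in quadrant Q4. The divergence there is about -4, negative as expected for a sink.

Q4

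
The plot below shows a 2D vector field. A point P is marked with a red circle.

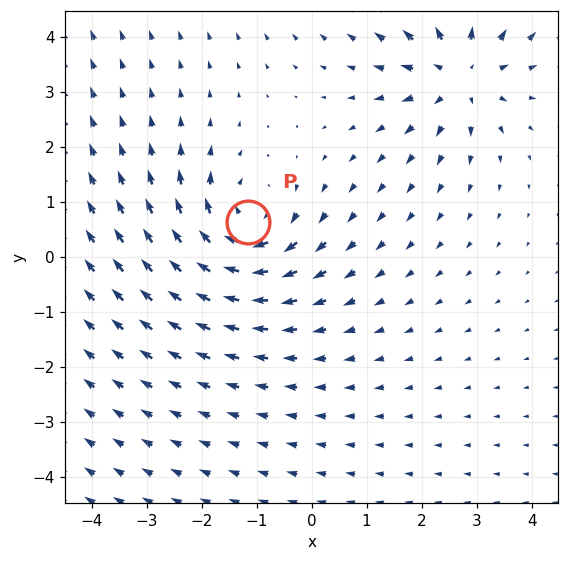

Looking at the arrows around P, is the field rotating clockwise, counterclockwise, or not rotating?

clockwise

Near P at (-1.2, 0.6) the arrows circulate clockwise. The curl (z-component) there is about -5; negative curl means clockwise rotation.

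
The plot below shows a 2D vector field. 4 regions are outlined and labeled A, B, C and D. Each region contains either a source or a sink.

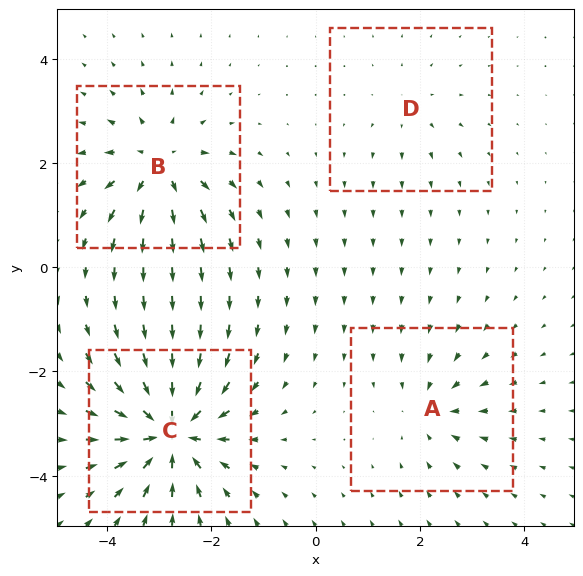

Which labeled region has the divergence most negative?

C

Divergence at each region's feature centre — A: about -4, B: about +6, C: about -8, D: about +2. Region C is most negative.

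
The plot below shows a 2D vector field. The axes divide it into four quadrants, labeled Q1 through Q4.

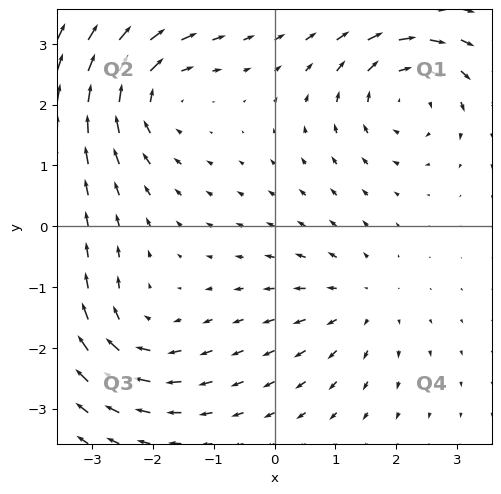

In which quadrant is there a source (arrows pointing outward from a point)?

Q4

The source sits at approximately (1.4, -1.2), which lies in quadrant Q4. The divergence there is about +3, positive as expected for a source.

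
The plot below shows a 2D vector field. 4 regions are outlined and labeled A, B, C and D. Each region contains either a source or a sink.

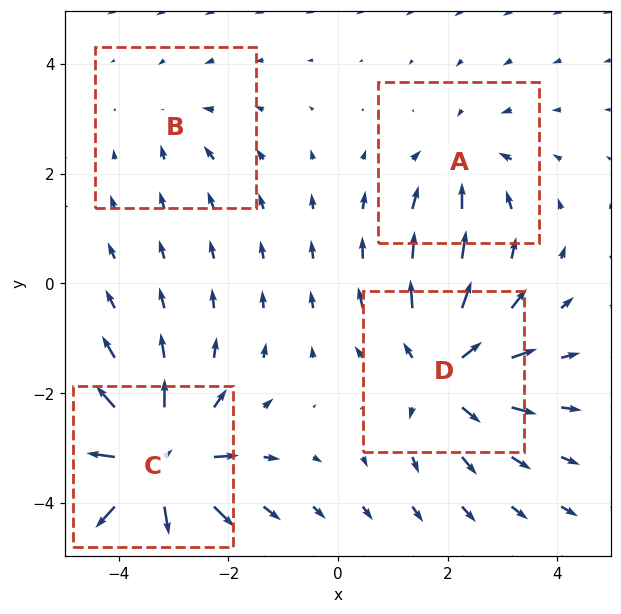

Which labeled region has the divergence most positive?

C

Divergence at each region's feature centre — A: about -3, B: about -2, C: about +8, D: about +5. Region C is most positive.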